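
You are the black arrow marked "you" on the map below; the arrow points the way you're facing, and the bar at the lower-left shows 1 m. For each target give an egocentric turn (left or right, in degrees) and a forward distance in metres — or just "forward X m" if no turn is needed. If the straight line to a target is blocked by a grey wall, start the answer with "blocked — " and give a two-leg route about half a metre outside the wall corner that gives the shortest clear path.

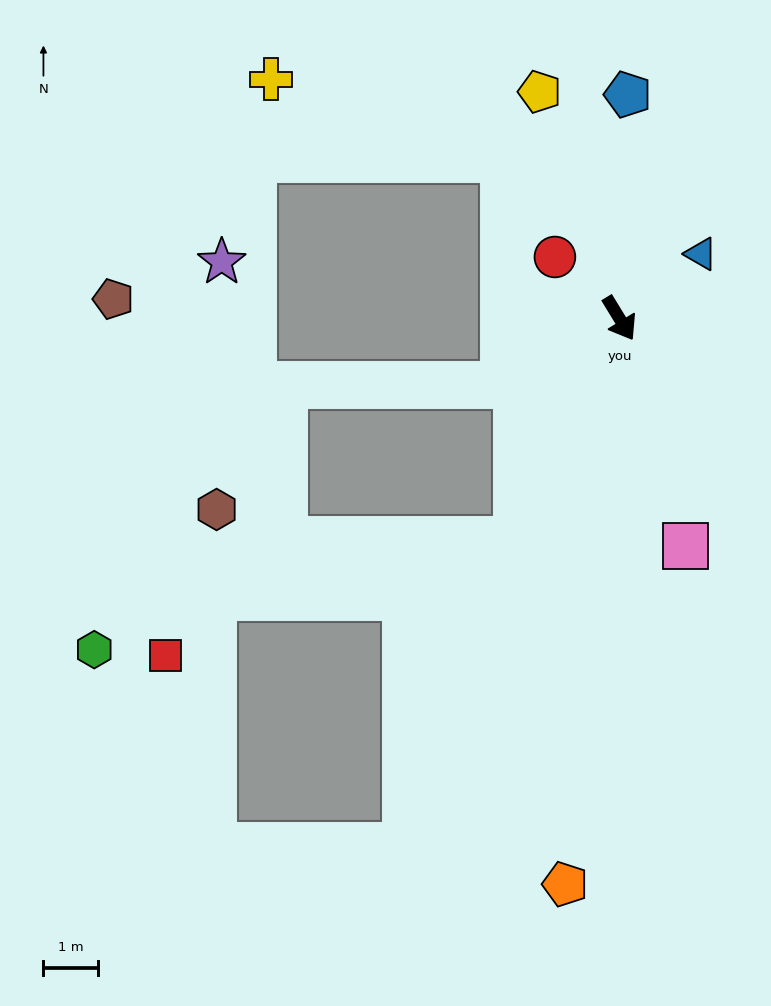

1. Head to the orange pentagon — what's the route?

turn right 37°, forward 10.4 m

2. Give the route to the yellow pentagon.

turn left 168°, forward 4.4 m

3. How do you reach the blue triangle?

turn left 97°, forward 1.9 m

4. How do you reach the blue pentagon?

turn left 146°, forward 4.1 m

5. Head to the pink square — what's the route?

turn right 15°, forward 4.3 m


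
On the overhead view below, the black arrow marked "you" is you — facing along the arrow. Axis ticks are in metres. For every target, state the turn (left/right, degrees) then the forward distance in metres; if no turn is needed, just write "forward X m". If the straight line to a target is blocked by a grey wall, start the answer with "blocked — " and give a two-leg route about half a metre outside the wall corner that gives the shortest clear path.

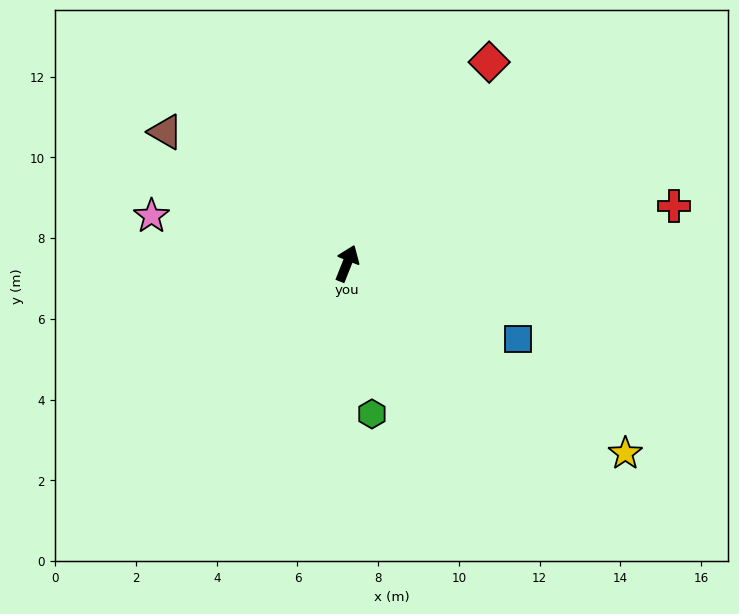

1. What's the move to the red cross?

turn right 58°, forward 8.2 m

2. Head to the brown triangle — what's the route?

turn left 76°, forward 5.6 m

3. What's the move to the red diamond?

turn right 14°, forward 6.1 m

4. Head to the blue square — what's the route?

turn right 92°, forward 4.6 m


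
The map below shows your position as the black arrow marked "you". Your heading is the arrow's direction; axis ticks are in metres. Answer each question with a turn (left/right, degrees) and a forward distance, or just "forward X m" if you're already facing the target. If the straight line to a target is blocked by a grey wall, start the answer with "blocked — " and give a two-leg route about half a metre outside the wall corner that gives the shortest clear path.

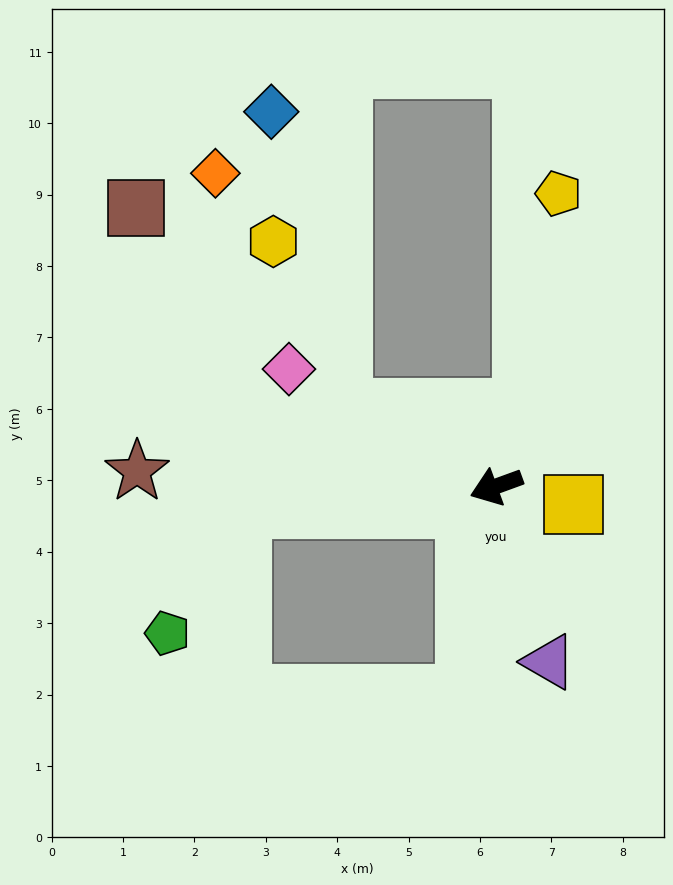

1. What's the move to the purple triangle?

turn left 87°, forward 2.6 m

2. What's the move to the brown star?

turn right 22°, forward 5.0 m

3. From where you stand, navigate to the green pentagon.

blocked — turn right 15°, forward 3.6 m, then turn left 55°, forward 2.0 m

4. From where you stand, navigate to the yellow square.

turn left 147°, forward 1.1 m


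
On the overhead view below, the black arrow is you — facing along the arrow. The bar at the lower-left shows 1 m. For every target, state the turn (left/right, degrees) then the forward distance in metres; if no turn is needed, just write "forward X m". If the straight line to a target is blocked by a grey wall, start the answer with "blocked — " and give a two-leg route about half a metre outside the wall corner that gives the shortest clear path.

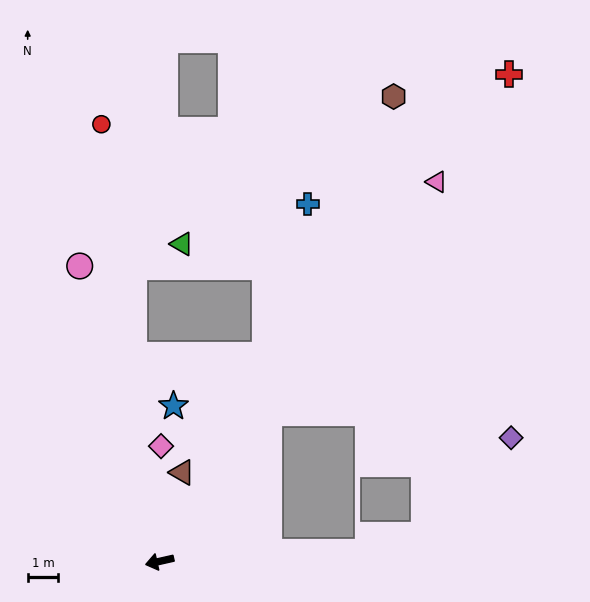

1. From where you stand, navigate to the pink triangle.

turn right 139°, forward 15.4 m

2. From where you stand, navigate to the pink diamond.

turn right 103°, forward 3.8 m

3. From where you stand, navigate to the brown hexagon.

turn right 129°, forward 17.1 m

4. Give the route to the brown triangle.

turn right 117°, forward 3.0 m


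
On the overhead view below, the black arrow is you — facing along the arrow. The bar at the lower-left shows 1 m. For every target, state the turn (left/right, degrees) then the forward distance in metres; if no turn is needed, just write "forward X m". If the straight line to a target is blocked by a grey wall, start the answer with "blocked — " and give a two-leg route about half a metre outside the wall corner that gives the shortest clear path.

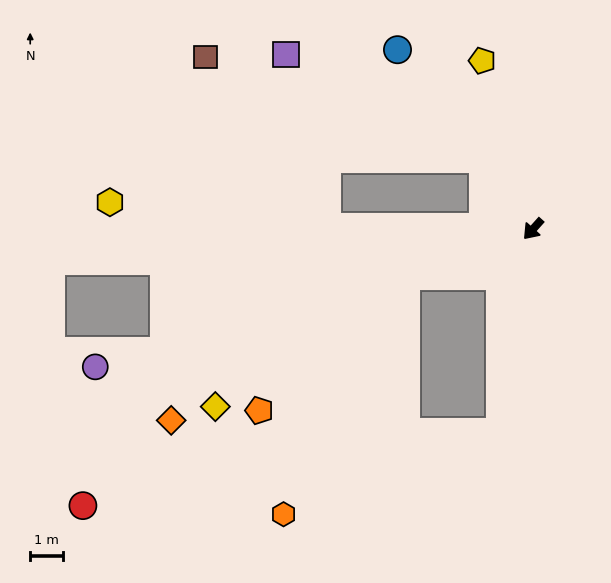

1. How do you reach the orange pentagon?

blocked — turn right 28°, forward 4.1 m, then turn left 23°, forward 6.0 m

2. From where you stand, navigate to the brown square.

blocked — turn right 103°, forward 2.6 m, then turn left 35°, forward 8.9 m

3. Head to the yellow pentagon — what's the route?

turn right 121°, forward 5.3 m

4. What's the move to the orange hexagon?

blocked — turn right 28°, forward 4.1 m, then turn left 43°, forward 8.1 m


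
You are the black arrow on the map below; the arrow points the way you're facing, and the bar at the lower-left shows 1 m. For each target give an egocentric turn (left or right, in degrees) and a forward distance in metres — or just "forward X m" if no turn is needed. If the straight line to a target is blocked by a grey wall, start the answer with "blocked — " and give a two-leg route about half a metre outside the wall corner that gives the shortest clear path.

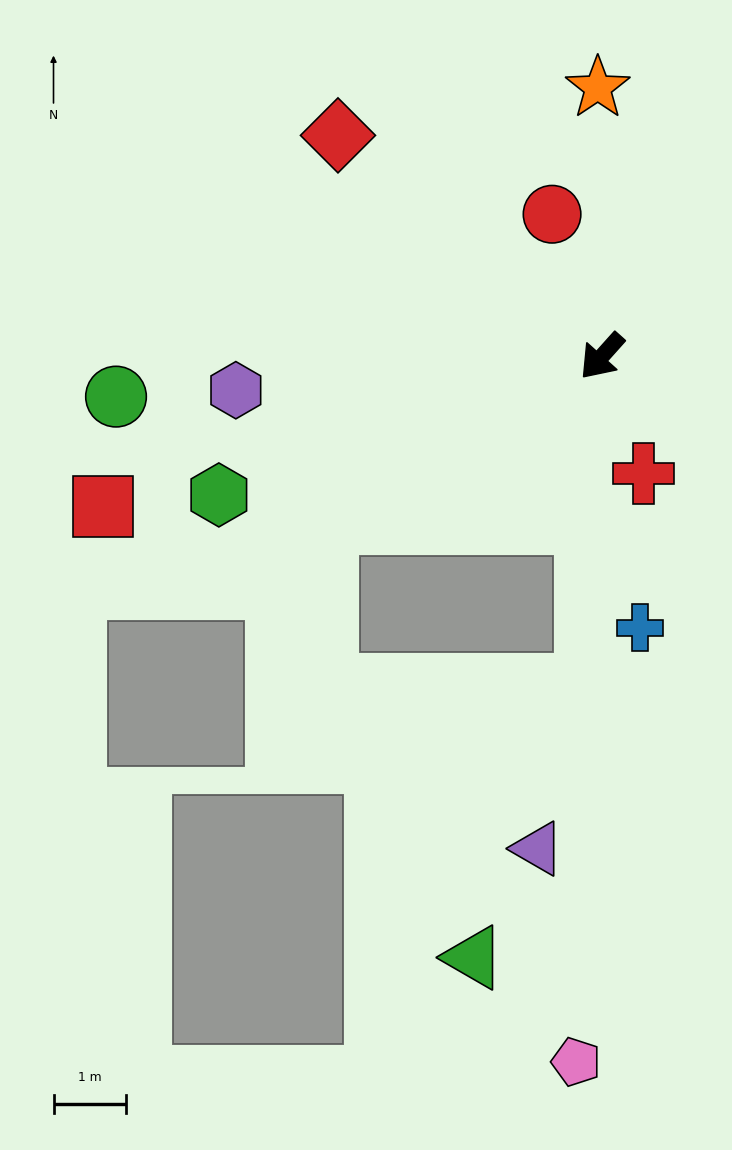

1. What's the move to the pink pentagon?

turn left 40°, forward 9.7 m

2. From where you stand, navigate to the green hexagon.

turn right 28°, forward 5.6 m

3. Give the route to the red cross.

turn left 61°, forward 1.7 m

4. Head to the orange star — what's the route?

turn right 137°, forward 3.7 m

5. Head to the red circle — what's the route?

turn right 119°, forward 2.1 m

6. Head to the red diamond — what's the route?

turn right 88°, forward 4.7 m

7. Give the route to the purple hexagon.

turn right 43°, forward 5.0 m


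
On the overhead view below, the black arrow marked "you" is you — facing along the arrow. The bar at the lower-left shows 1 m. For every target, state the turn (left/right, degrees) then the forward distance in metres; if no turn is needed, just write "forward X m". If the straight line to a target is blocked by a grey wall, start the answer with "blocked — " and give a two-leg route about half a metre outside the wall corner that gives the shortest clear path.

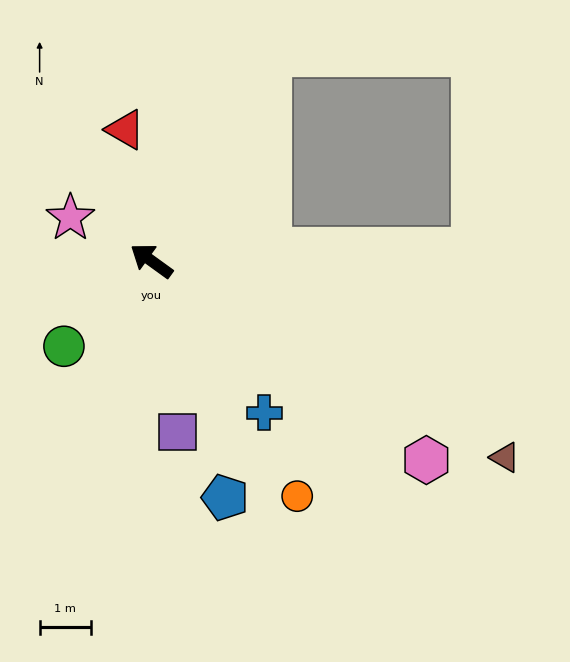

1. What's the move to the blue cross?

turn left 162°, forward 3.7 m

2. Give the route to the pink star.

turn left 8°, forward 1.8 m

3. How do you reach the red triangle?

turn right 43°, forward 2.6 m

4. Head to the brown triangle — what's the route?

turn right 173°, forward 7.9 m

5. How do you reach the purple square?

turn left 135°, forward 3.4 m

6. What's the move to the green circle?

turn left 80°, forward 2.4 m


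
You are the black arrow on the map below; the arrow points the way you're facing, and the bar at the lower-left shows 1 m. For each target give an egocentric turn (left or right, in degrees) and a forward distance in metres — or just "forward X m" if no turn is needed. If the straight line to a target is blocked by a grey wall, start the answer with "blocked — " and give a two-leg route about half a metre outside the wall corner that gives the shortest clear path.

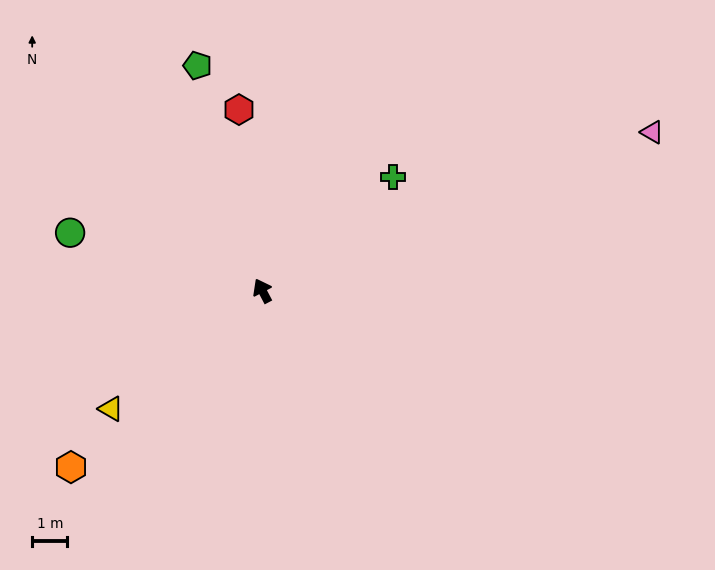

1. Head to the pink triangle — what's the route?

turn right 96°, forward 11.9 m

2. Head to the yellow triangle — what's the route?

turn left 100°, forward 5.4 m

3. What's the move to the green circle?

turn left 45°, forward 5.7 m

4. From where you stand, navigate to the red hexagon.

turn right 20°, forward 5.2 m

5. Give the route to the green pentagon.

turn right 12°, forward 6.6 m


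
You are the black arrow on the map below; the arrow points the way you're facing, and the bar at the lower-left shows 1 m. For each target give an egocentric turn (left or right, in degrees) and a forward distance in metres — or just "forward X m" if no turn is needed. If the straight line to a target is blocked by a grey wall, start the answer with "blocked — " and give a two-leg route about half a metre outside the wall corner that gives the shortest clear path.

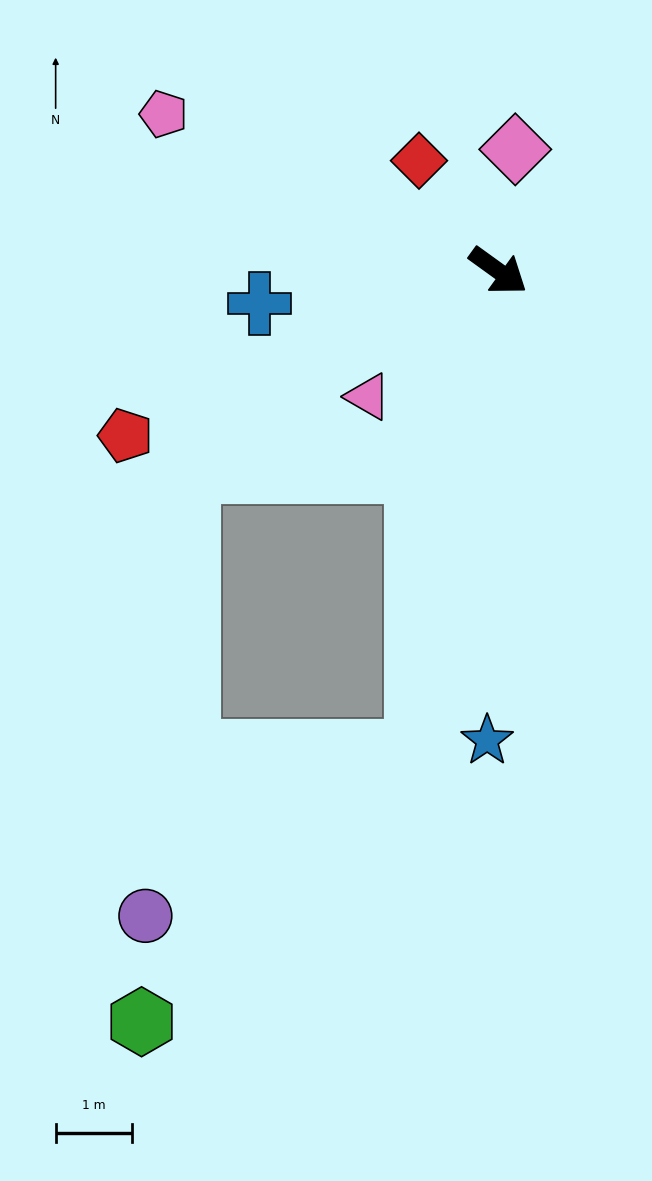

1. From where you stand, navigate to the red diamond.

turn left 162°, forward 1.8 m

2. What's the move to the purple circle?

blocked — turn right 64°, forward 6.4 m, then turn right 49°, forward 4.1 m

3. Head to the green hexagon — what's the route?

blocked — turn right 64°, forward 6.4 m, then turn right 36°, forward 5.0 m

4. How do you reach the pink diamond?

turn left 118°, forward 1.6 m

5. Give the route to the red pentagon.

turn right 120°, forward 5.3 m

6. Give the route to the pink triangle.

turn right 100°, forward 2.4 m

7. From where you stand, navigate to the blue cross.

turn right 136°, forward 3.1 m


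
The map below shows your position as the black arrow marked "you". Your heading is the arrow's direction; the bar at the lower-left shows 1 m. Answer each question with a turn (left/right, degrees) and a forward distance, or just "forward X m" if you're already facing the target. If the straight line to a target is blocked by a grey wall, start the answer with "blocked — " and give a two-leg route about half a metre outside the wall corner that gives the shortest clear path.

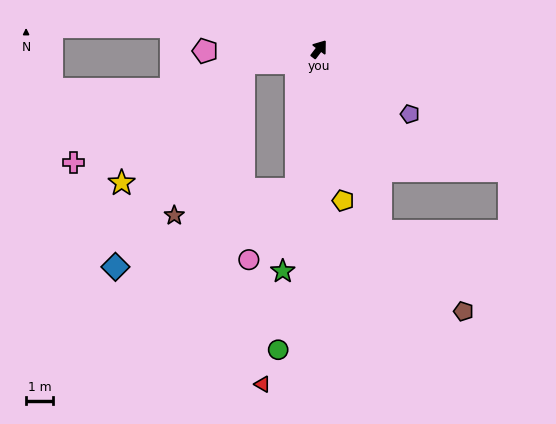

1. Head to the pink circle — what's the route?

blocked — turn right 152°, forward 5.2 m, then turn right 25°, forward 3.1 m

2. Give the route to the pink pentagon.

turn left 128°, forward 4.2 m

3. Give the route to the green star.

turn right 152°, forward 8.3 m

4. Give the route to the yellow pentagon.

turn right 134°, forward 5.6 m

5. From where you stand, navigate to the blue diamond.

blocked — turn left 138°, forward 2.8 m, then turn left 47°, forward 8.9 m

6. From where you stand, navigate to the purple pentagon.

turn right 88°, forward 4.1 m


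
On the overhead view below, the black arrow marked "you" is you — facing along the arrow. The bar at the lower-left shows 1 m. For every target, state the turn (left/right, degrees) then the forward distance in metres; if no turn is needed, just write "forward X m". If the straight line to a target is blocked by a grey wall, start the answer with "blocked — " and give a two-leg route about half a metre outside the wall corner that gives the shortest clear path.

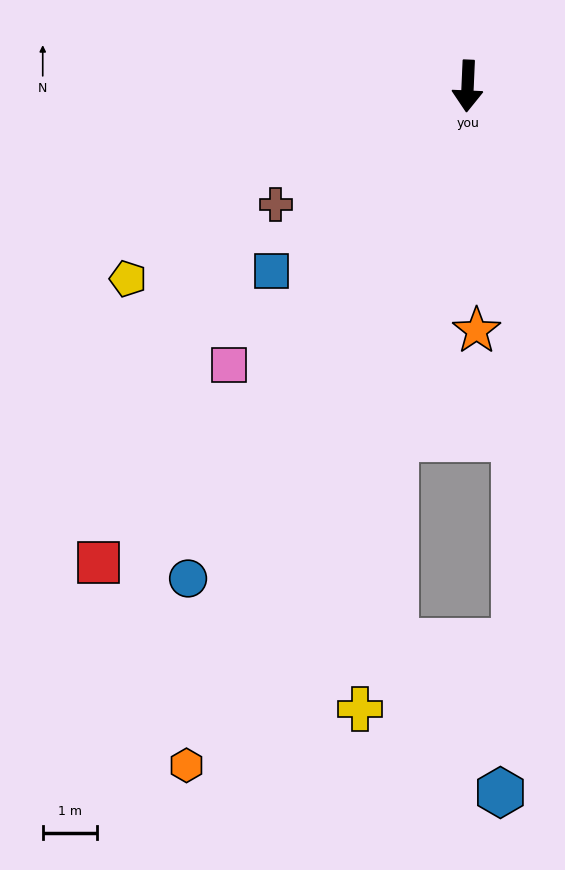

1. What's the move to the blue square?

turn right 44°, forward 4.9 m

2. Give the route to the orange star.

turn left 5°, forward 4.5 m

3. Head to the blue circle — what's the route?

turn right 27°, forward 10.4 m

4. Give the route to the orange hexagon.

turn right 20°, forward 13.5 m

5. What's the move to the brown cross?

turn right 56°, forward 4.1 m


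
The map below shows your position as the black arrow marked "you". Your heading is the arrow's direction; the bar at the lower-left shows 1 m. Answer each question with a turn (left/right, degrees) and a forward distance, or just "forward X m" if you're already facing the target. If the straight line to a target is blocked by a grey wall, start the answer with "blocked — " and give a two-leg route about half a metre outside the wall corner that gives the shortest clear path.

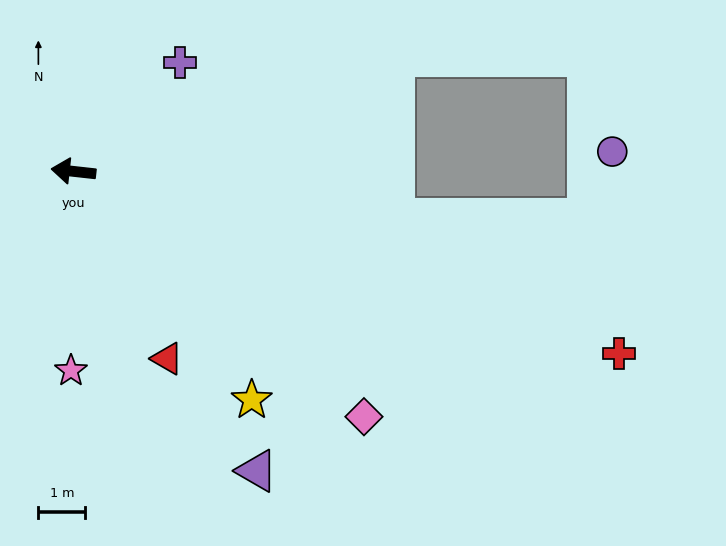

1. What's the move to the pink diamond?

turn left 146°, forward 8.1 m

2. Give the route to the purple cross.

turn right 128°, forward 3.2 m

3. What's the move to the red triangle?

turn left 123°, forward 4.5 m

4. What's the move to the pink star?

turn left 96°, forward 4.2 m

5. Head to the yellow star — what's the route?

turn left 134°, forward 6.2 m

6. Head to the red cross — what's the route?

turn left 168°, forward 12.2 m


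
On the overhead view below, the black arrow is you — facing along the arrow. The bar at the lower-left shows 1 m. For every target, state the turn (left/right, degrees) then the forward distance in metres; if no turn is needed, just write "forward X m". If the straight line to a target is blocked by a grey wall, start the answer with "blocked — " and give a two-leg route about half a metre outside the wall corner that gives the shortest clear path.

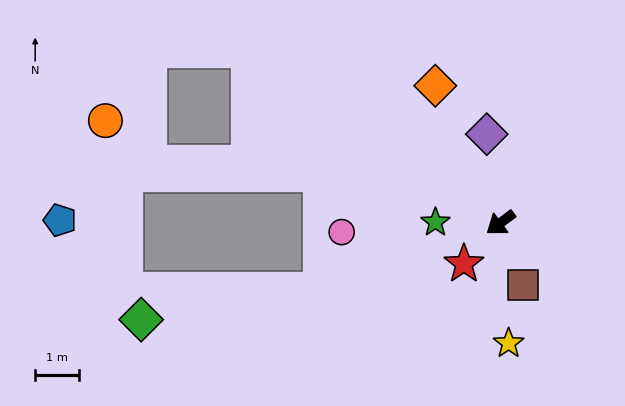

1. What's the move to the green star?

turn right 37°, forward 1.5 m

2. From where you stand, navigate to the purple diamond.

turn right 118°, forward 2.1 m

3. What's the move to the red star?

turn left 12°, forward 1.3 m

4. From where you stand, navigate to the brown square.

turn left 73°, forward 1.5 m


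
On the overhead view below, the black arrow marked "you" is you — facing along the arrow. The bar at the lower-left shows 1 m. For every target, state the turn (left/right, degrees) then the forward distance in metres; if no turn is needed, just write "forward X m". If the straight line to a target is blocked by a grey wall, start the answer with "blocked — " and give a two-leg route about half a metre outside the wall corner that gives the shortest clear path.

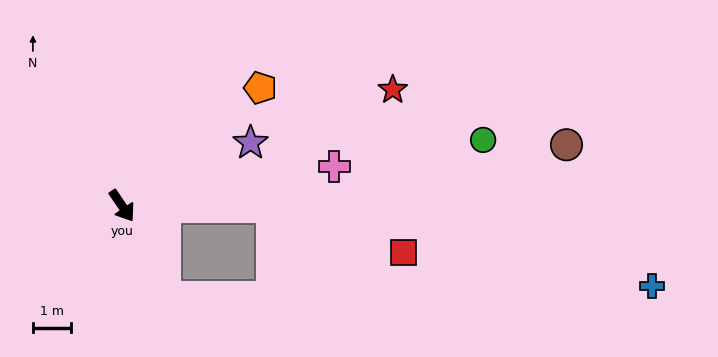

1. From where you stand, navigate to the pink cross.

turn left 66°, forward 5.7 m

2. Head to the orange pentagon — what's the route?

turn left 96°, forward 4.8 m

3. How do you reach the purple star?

turn left 82°, forward 3.8 m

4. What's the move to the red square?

blocked — turn left 55°, forward 3.9 m, then turn right 19°, forward 3.6 m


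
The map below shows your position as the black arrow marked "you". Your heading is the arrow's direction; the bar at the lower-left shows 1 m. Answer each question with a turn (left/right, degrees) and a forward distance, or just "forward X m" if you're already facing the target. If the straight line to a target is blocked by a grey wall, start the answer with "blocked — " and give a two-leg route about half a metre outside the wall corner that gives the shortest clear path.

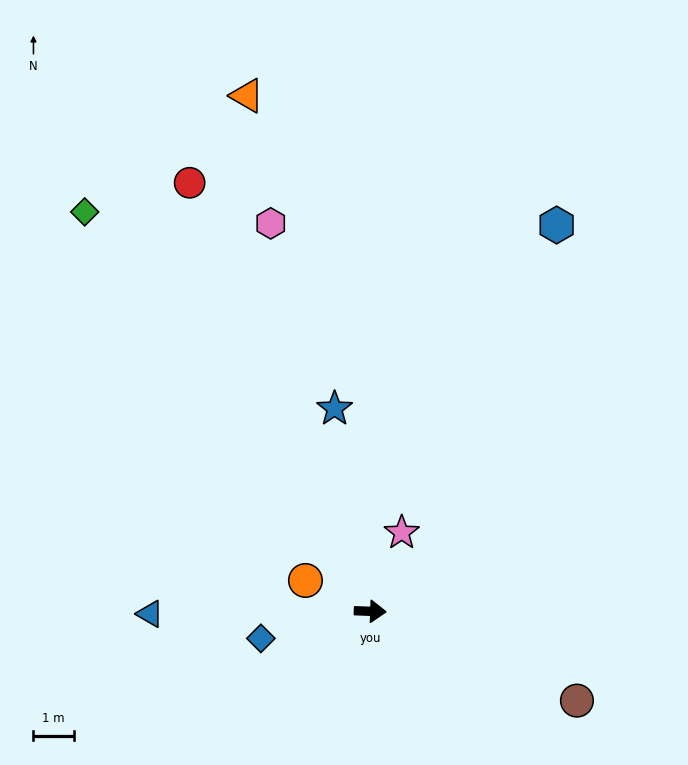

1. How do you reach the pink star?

turn left 70°, forward 2.1 m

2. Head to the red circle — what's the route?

turn left 115°, forward 11.6 m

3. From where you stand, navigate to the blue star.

turn left 102°, forward 5.1 m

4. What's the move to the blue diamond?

turn right 164°, forward 2.8 m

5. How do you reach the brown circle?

turn right 21°, forward 5.6 m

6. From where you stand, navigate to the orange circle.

turn left 157°, forward 1.8 m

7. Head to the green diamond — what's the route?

turn left 128°, forward 12.2 m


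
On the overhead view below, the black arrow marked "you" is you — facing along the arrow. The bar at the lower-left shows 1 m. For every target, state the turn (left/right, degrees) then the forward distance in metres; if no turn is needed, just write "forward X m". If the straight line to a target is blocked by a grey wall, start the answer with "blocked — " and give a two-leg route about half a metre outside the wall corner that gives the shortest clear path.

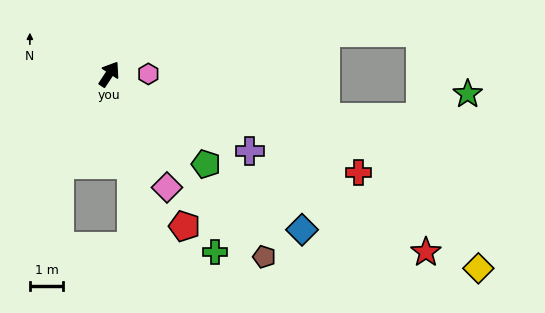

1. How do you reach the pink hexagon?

turn right 56°, forward 1.2 m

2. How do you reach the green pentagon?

turn right 100°, forward 4.0 m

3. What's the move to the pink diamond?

turn right 120°, forward 3.8 m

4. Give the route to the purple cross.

turn right 85°, forward 4.8 m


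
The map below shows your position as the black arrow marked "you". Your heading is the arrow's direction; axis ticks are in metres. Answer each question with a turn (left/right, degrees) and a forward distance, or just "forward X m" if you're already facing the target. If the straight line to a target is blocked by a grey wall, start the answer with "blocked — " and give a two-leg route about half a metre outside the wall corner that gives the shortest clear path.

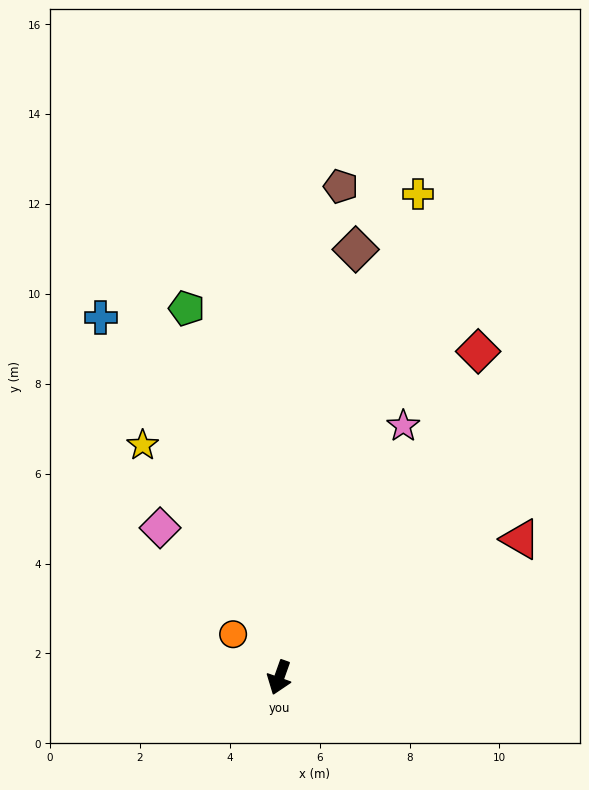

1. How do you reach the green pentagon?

turn right 146°, forward 8.5 m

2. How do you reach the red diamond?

turn left 168°, forward 8.5 m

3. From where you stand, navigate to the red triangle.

turn left 139°, forward 6.2 m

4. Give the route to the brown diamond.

turn right 171°, forward 9.7 m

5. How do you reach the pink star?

turn left 173°, forward 6.2 m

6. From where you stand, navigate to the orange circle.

turn right 114°, forward 1.4 m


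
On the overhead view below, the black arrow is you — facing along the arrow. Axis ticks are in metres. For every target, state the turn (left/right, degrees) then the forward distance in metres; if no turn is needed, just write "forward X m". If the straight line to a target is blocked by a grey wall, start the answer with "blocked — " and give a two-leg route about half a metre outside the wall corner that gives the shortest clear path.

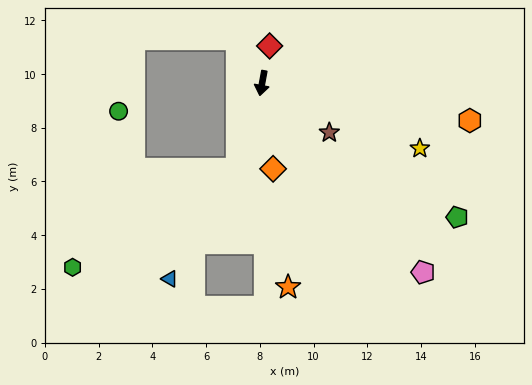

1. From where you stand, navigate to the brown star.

turn left 64°, forward 3.1 m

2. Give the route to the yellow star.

turn left 78°, forward 6.4 m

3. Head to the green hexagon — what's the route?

blocked — turn right 6°, forward 3.3 m, then turn right 43°, forward 7.1 m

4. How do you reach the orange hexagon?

turn left 90°, forward 7.9 m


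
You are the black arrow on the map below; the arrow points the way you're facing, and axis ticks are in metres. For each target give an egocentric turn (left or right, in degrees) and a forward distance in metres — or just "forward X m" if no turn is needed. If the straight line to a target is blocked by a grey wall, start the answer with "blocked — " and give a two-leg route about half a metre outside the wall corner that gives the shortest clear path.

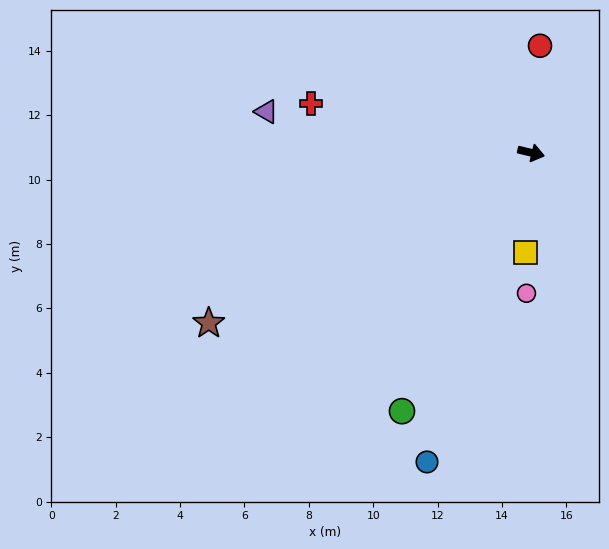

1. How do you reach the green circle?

turn right 103°, forward 9.0 m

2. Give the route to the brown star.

turn right 138°, forward 11.3 m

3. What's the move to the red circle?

turn left 99°, forward 3.3 m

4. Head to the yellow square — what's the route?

turn right 79°, forward 3.1 m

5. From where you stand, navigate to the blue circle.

turn right 95°, forward 10.1 m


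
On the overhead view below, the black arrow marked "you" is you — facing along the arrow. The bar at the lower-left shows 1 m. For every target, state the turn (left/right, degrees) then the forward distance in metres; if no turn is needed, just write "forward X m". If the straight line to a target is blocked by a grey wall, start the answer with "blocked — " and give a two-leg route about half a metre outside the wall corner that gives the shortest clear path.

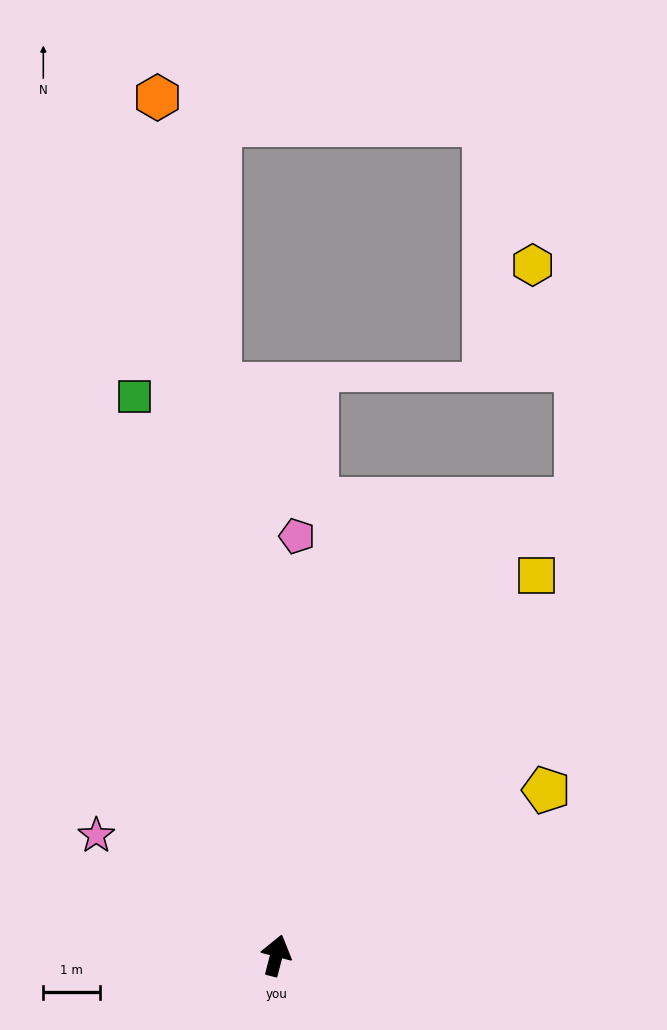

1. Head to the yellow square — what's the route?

turn right 20°, forward 8.2 m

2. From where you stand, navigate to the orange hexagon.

turn left 22°, forward 15.4 m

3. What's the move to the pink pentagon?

turn left 12°, forward 7.4 m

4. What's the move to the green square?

turn left 29°, forward 10.2 m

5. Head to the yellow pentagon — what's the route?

turn right 44°, forward 5.6 m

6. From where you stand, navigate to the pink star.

turn left 71°, forward 3.8 m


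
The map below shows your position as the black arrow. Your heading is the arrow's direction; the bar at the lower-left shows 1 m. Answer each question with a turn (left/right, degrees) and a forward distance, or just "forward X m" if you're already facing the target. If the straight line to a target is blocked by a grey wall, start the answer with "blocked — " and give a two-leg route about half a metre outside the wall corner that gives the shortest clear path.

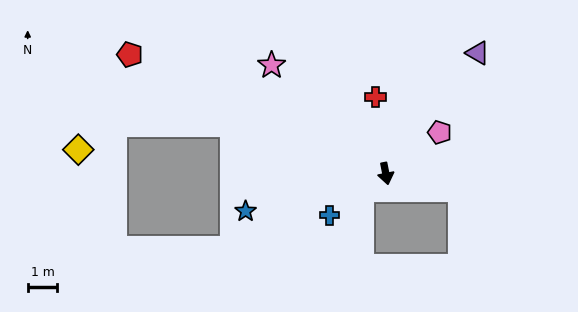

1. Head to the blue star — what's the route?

turn right 86°, forward 4.9 m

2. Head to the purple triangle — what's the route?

turn left 132°, forward 5.1 m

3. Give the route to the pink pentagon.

turn left 116°, forward 2.3 m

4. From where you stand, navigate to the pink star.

turn right 145°, forward 5.3 m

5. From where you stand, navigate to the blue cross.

turn right 65°, forward 2.4 m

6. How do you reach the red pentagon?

turn right 126°, forward 9.6 m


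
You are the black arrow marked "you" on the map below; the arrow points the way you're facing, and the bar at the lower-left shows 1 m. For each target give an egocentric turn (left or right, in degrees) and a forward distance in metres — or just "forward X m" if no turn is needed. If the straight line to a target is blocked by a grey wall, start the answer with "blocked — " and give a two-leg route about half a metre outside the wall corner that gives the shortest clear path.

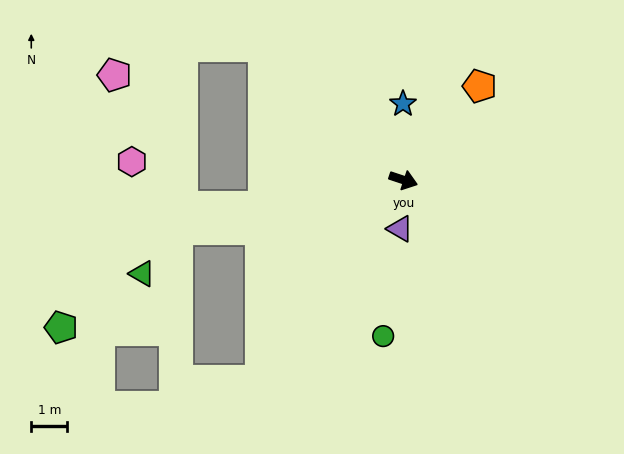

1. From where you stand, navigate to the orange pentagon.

turn left 69°, forward 3.4 m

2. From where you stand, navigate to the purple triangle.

turn right 76°, forward 1.4 m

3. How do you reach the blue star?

turn left 109°, forward 2.1 m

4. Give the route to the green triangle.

blocked — turn right 149°, forward 6.4 m, then turn left 38°, forward 1.6 m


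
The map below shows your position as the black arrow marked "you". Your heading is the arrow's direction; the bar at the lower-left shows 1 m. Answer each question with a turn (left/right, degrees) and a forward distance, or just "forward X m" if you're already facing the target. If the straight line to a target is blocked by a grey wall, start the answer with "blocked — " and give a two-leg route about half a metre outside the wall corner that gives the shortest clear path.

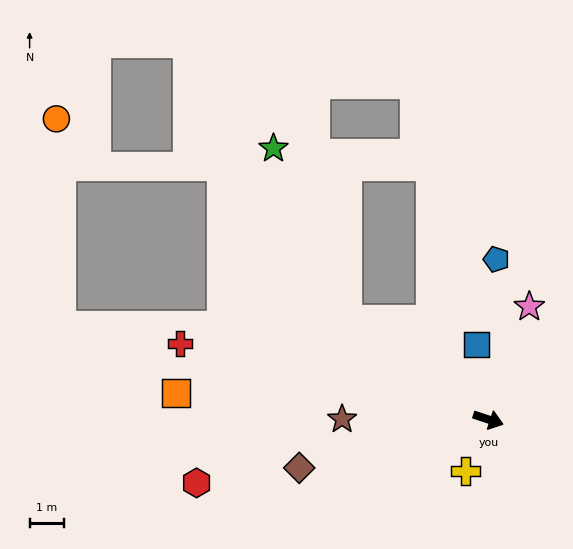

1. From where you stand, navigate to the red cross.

turn right 176°, forward 9.2 m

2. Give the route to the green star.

blocked — turn left 163°, forward 5.0 m, then turn right 32°, forward 5.4 m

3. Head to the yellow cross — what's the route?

turn right 95°, forward 1.6 m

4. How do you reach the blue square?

turn left 117°, forward 2.2 m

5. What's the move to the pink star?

turn left 88°, forward 3.5 m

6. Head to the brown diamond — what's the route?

turn right 147°, forward 5.6 m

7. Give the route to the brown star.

turn right 162°, forward 4.2 m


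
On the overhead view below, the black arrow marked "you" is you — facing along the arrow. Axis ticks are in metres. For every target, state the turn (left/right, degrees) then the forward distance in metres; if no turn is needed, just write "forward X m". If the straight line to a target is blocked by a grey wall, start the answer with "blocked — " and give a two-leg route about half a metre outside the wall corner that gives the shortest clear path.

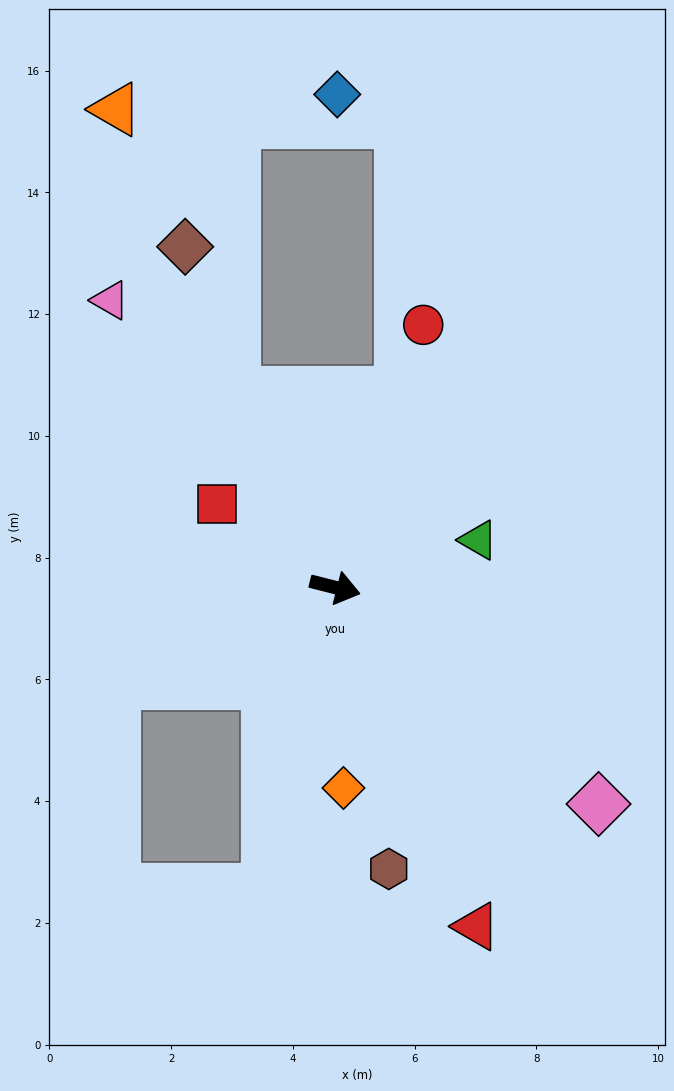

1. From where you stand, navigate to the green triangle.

turn left 33°, forward 2.5 m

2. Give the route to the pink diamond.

turn right 25°, forward 5.6 m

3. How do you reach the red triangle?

turn right 53°, forward 6.0 m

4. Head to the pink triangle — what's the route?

turn left 142°, forward 6.0 m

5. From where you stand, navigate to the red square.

turn left 159°, forward 2.4 m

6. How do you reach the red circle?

turn left 86°, forward 4.5 m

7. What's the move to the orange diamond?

turn right 73°, forward 3.3 m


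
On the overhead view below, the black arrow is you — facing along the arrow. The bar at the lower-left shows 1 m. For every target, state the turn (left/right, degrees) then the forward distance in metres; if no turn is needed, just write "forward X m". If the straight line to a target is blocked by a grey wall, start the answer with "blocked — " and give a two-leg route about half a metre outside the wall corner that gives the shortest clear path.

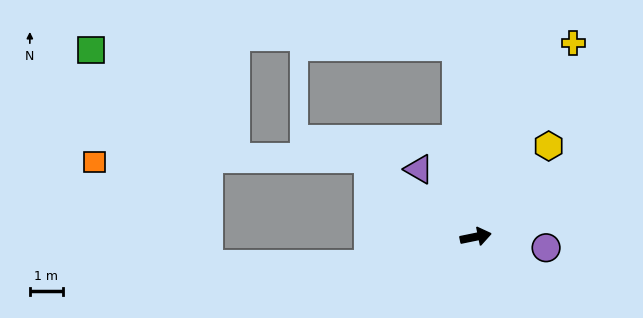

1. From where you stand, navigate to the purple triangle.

turn left 119°, forward 2.7 m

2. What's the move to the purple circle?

turn right 20°, forward 2.2 m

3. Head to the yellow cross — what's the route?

turn left 52°, forward 6.6 m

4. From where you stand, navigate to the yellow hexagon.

turn left 40°, forward 3.5 m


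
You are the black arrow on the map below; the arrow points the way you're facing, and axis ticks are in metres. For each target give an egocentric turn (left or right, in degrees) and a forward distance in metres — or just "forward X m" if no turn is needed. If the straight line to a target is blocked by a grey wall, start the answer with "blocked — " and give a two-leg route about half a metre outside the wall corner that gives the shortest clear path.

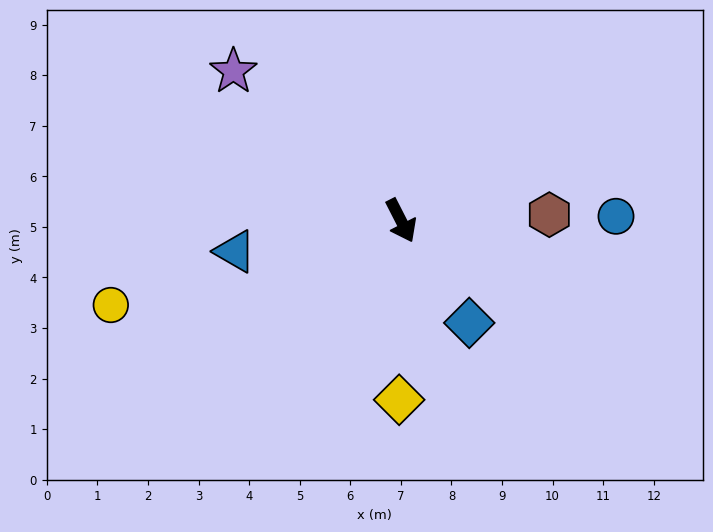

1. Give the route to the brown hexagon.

turn left 65°, forward 2.9 m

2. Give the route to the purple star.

turn right 159°, forward 4.4 m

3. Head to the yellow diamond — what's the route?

turn right 28°, forward 3.5 m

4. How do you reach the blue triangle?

turn right 107°, forward 3.3 m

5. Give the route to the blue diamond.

turn left 7°, forward 2.4 m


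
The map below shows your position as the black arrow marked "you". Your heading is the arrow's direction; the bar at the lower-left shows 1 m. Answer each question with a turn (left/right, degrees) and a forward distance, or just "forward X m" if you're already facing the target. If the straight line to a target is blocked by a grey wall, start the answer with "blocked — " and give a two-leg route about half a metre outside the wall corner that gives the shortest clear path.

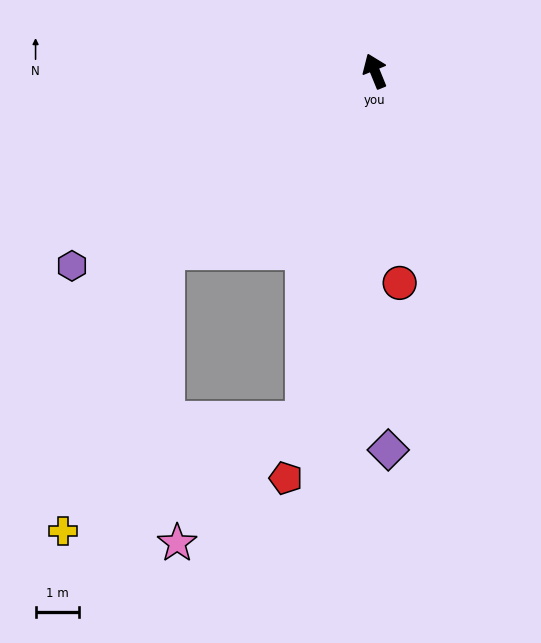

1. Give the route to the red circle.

turn left 165°, forward 4.9 m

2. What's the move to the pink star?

blocked — turn left 146°, forward 8.2 m, then turn right 34°, forward 4.1 m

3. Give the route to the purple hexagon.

turn left 101°, forward 8.3 m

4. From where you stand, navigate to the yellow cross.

blocked — turn left 109°, forward 6.3 m, then turn left 29°, forward 6.9 m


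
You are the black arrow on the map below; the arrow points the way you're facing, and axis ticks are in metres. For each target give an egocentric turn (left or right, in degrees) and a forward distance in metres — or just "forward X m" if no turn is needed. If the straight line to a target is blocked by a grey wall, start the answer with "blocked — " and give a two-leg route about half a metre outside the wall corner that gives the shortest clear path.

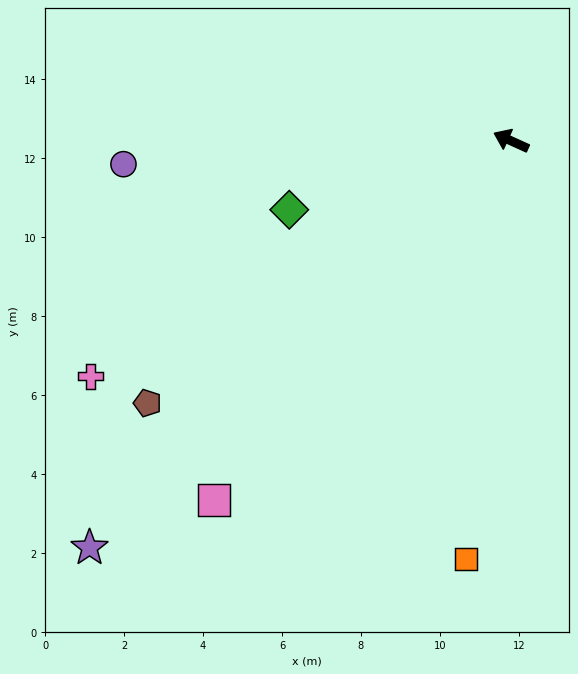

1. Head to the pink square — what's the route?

turn left 75°, forward 11.8 m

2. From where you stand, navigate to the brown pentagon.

turn left 60°, forward 11.4 m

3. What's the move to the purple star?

turn left 68°, forward 14.8 m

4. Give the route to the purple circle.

turn left 28°, forward 9.8 m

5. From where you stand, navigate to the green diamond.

turn left 42°, forward 5.9 m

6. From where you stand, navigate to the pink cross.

turn left 54°, forward 12.2 m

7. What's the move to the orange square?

turn left 108°, forward 10.7 m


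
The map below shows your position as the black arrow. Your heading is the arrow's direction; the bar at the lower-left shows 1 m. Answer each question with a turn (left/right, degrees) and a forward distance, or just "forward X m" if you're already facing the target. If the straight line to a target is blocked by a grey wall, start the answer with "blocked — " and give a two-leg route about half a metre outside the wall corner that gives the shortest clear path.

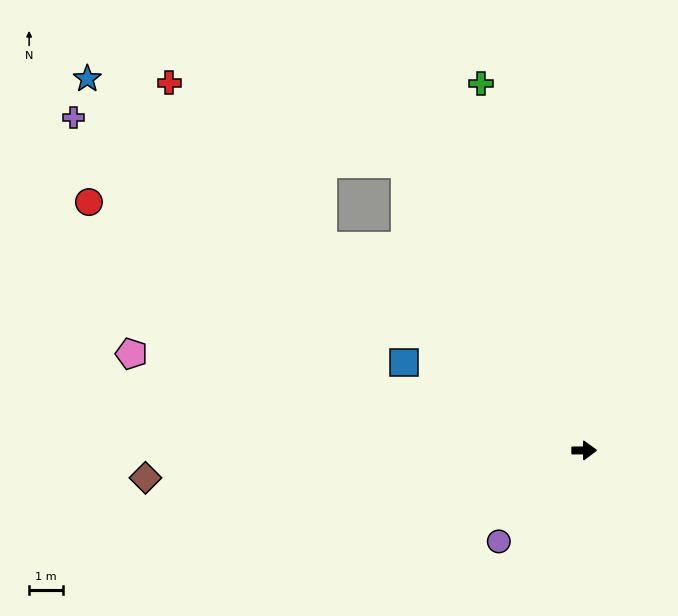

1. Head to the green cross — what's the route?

turn left 105°, forward 11.4 m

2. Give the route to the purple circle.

turn right 134°, forward 3.7 m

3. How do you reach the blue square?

turn left 154°, forward 6.0 m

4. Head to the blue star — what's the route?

turn left 143°, forward 18.5 m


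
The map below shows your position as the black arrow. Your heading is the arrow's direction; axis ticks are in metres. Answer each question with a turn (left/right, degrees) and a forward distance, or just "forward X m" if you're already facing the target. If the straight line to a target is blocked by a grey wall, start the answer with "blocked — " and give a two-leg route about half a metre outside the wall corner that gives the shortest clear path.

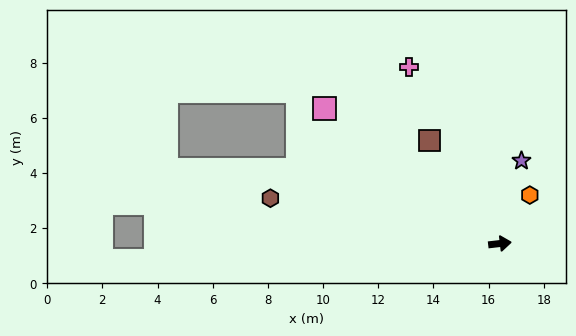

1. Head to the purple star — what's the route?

turn left 69°, forward 3.1 m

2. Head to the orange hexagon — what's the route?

turn left 52°, forward 2.1 m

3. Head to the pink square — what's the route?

turn left 136°, forward 8.0 m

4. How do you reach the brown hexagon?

turn left 162°, forward 8.5 m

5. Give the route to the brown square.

turn left 118°, forward 4.5 m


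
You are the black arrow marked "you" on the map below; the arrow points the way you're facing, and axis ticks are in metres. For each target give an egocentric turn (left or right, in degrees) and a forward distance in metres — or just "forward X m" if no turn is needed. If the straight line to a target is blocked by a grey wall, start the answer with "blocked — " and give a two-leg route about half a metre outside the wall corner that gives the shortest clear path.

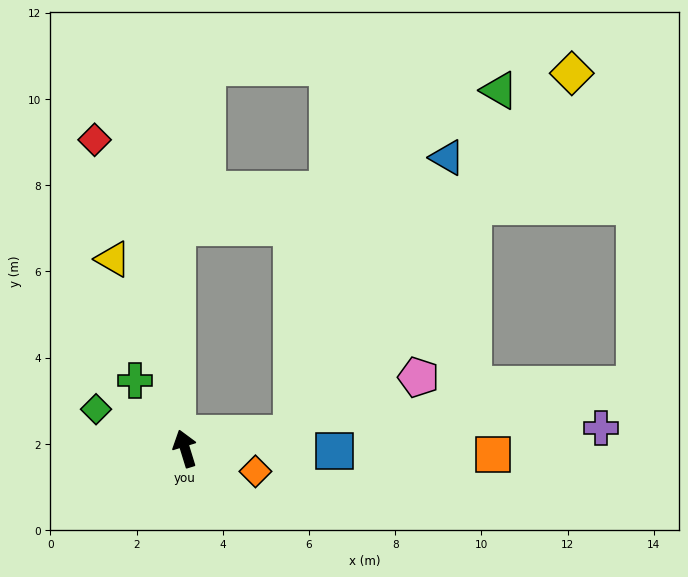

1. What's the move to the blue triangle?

blocked — turn right 99°, forward 2.5 m, then turn left 52°, forward 7.3 m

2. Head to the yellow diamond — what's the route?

blocked — turn right 99°, forward 2.5 m, then turn left 44°, forward 10.6 m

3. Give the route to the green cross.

turn left 19°, forward 2.0 m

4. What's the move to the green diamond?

turn left 49°, forward 2.3 m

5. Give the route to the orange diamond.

turn right 125°, forward 1.7 m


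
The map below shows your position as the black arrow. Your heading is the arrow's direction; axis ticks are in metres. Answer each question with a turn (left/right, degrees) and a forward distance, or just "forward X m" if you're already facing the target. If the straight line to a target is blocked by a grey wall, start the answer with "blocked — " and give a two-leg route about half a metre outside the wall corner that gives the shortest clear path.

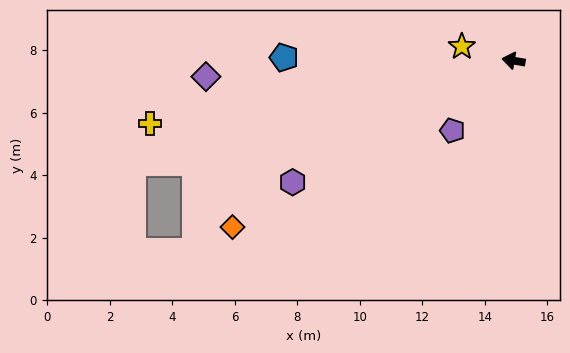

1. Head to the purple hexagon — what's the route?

turn left 38°, forward 8.1 m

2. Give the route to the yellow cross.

turn left 19°, forward 11.8 m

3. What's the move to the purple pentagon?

turn left 58°, forward 3.0 m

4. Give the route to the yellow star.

turn right 6°, forward 1.7 m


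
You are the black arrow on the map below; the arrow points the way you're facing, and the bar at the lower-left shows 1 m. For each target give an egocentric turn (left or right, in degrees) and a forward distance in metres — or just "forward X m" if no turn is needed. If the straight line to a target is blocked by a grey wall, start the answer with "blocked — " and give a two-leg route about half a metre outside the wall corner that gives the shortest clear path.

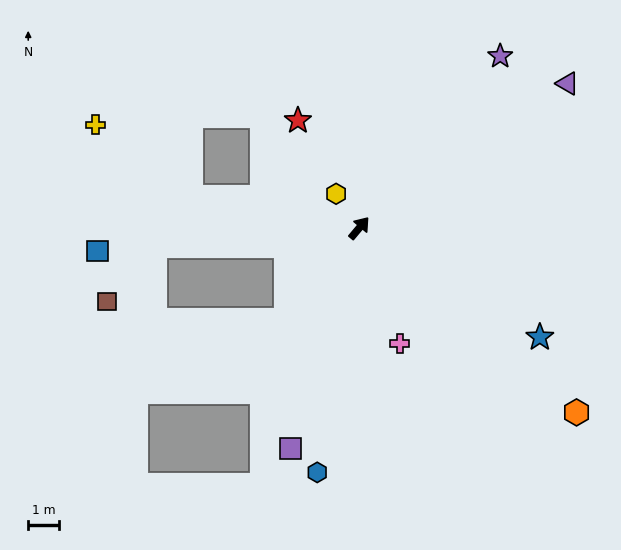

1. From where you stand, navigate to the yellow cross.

blocked — turn left 120°, forward 5.6 m, then turn right 28°, forward 3.9 m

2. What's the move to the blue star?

turn right 81°, forward 6.9 m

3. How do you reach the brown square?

blocked — turn left 135°, forward 6.7 m, then turn left 45°, forward 2.4 m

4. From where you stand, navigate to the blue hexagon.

turn right 150°, forward 8.1 m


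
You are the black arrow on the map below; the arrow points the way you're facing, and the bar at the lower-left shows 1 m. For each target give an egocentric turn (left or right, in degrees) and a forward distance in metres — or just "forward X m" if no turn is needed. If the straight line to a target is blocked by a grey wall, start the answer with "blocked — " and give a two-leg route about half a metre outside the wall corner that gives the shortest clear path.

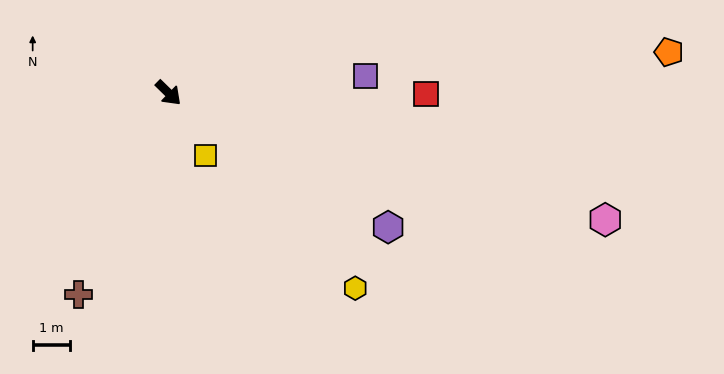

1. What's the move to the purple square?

turn left 49°, forward 5.3 m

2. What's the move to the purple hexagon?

turn left 13°, forward 6.9 m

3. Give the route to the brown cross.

turn right 70°, forward 5.9 m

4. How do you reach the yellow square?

turn right 15°, forward 1.9 m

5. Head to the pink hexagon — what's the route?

turn left 28°, forward 12.2 m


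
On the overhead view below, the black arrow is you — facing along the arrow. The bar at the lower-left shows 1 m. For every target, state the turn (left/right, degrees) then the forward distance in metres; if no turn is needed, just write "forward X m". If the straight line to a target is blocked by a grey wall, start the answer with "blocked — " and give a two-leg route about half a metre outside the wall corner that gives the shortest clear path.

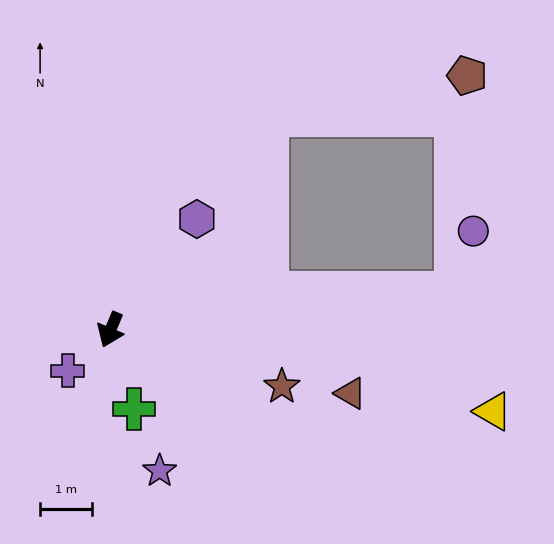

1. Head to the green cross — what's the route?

turn left 39°, forward 1.6 m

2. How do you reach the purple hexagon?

turn left 165°, forward 2.7 m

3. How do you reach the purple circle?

blocked — turn left 119°, forward 6.7 m, then turn left 68°, forward 1.3 m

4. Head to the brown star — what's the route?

turn left 94°, forward 3.5 m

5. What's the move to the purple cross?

turn right 23°, forward 1.1 m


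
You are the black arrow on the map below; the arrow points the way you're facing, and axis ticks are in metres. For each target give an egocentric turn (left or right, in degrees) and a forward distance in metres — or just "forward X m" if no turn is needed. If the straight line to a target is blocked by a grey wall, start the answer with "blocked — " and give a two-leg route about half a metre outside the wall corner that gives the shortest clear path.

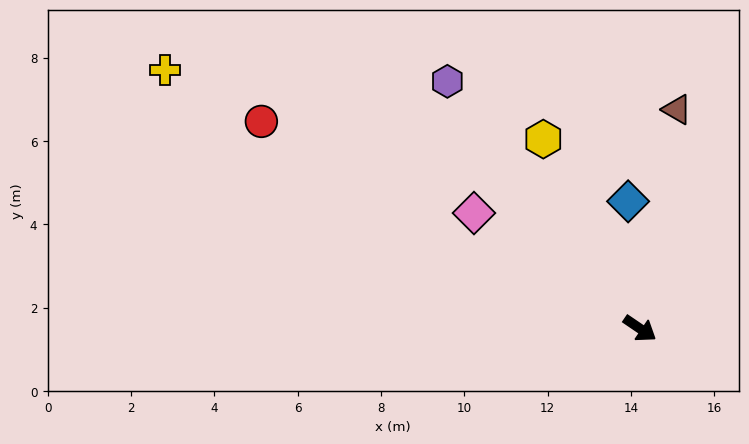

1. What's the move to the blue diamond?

turn left 129°, forward 3.1 m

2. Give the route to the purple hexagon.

turn left 162°, forward 7.5 m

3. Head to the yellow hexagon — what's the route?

turn left 151°, forward 5.1 m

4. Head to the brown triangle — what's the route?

turn left 115°, forward 5.3 m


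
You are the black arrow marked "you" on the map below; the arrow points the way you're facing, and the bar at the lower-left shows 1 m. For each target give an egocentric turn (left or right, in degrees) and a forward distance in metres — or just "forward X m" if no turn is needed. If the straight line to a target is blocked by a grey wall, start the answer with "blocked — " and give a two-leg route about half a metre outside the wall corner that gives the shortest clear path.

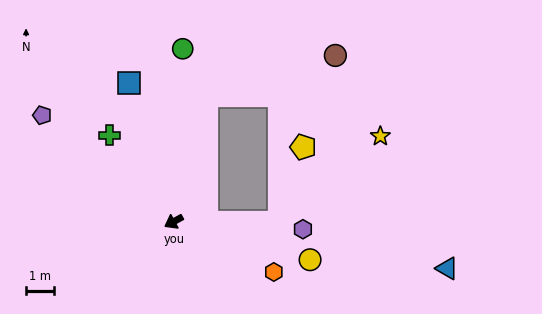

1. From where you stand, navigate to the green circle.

turn right 122°, forward 6.2 m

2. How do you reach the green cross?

turn right 82°, forward 3.8 m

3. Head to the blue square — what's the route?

turn right 101°, forward 5.2 m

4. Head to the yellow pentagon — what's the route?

blocked — turn left 151°, forward 3.8 m, then turn left 73°, forward 2.8 m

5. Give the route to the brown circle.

blocked — turn right 133°, forward 4.6 m, then turn right 58°, forward 4.8 m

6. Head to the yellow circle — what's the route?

turn left 136°, forward 5.0 m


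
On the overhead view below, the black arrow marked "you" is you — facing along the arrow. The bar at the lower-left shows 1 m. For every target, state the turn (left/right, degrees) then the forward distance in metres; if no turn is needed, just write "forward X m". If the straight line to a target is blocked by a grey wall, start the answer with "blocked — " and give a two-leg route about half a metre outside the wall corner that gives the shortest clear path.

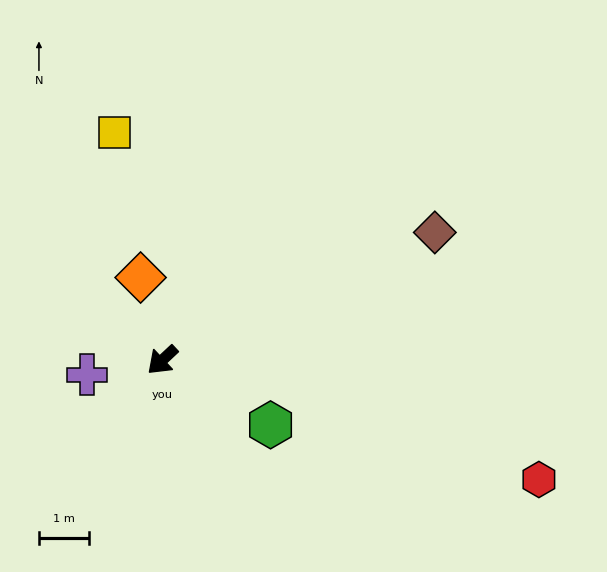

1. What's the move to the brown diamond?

turn left 162°, forward 6.1 m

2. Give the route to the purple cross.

turn right 32°, forward 1.5 m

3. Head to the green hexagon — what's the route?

turn left 106°, forward 2.5 m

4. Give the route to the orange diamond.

turn right 118°, forward 1.7 m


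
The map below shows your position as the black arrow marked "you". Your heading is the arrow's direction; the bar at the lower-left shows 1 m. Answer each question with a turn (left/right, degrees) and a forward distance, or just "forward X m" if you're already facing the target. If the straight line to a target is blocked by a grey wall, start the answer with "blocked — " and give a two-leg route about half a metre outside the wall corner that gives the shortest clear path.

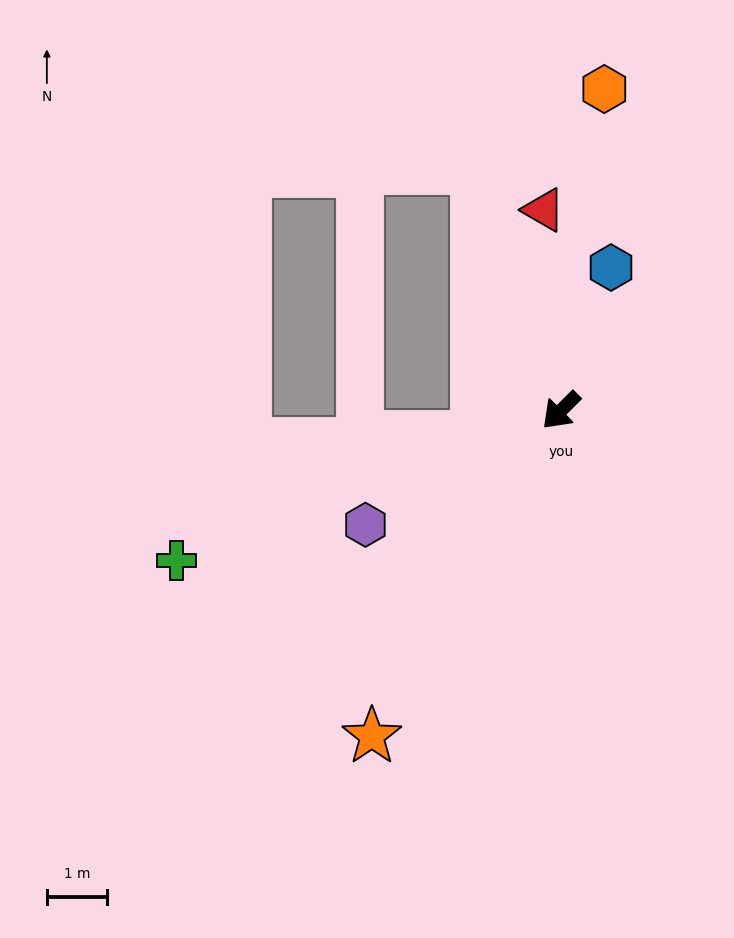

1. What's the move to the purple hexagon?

turn right 15°, forward 3.8 m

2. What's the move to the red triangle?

turn right 130°, forward 3.4 m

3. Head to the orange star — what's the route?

turn left 15°, forward 6.3 m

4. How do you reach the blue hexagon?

turn right 154°, forward 2.5 m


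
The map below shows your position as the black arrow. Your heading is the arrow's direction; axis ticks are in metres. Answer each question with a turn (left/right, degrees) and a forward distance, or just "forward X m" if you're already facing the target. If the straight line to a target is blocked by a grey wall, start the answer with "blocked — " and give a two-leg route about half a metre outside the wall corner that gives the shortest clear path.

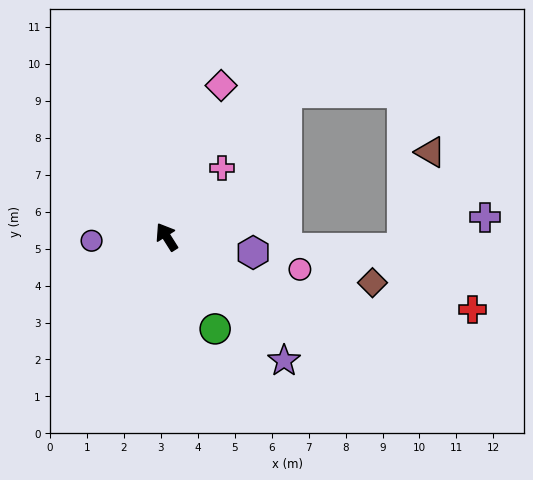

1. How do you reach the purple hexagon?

turn right 133°, forward 2.4 m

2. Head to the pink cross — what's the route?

turn right 71°, forward 2.4 m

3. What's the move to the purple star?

turn right 169°, forward 4.6 m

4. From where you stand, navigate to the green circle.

turn left 175°, forward 2.8 m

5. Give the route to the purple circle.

turn left 61°, forward 2.0 m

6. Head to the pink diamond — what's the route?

turn right 52°, forward 4.4 m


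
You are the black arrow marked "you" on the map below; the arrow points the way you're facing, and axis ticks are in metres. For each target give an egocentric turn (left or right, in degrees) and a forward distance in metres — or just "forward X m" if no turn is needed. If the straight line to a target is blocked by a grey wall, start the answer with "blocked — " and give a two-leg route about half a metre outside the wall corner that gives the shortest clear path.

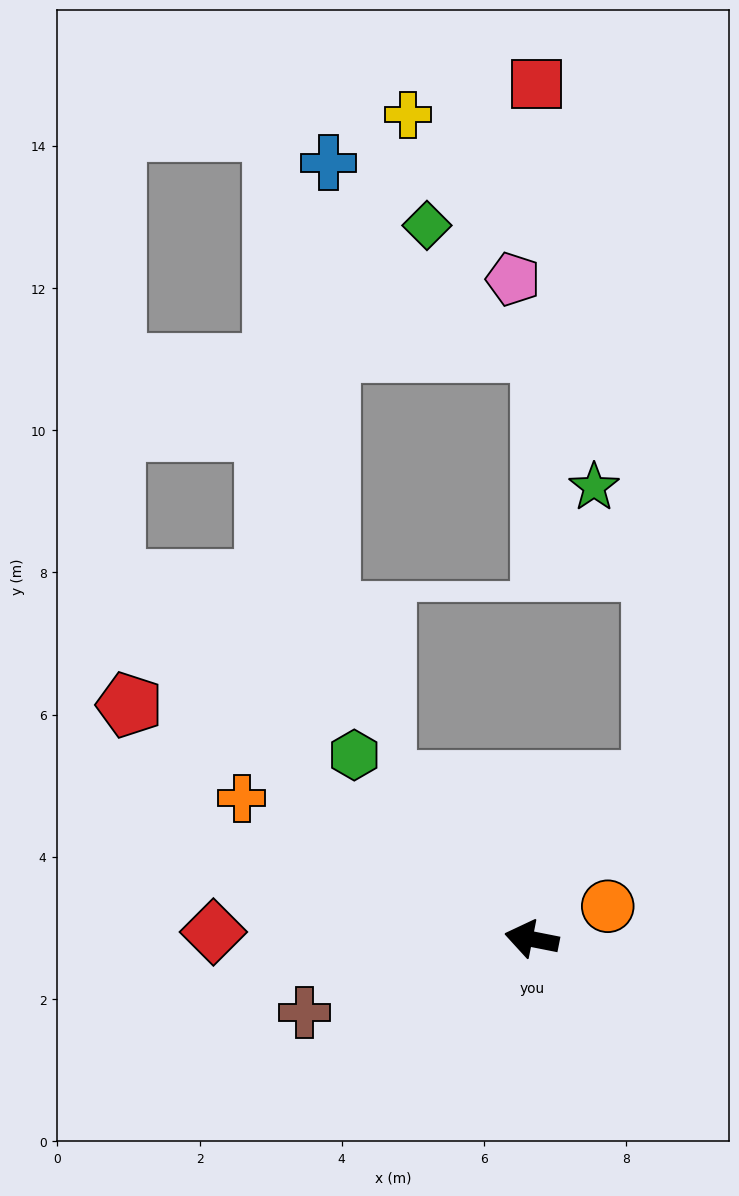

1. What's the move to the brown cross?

turn left 29°, forward 3.4 m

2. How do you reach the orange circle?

turn right 145°, forward 1.2 m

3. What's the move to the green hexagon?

turn right 35°, forward 3.6 m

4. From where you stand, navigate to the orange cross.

turn right 15°, forward 4.5 m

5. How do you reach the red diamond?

turn left 10°, forward 4.5 m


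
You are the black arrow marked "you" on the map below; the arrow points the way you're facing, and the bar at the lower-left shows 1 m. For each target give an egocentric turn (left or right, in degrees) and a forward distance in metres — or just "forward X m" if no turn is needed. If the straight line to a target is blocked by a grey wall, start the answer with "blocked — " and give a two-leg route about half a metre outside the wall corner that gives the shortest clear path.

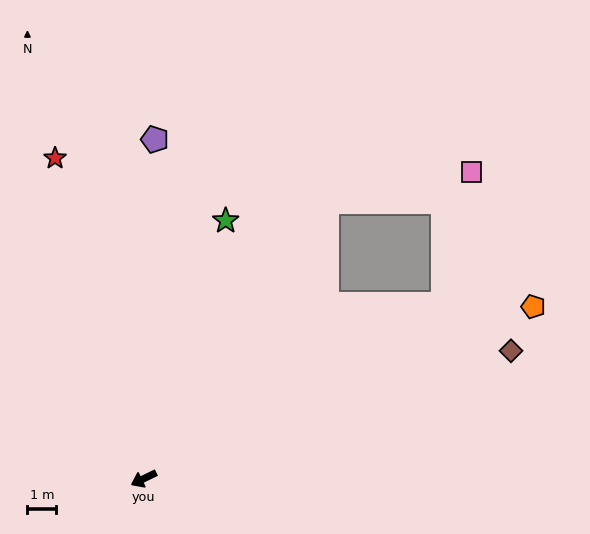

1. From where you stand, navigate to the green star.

turn right 134°, forward 9.4 m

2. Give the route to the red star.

turn right 100°, forward 11.6 m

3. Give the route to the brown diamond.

turn left 173°, forward 13.6 m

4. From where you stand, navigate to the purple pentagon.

turn right 118°, forward 11.8 m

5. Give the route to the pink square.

blocked — turn right 150°, forward 11.6 m, then turn right 44°, forward 5.1 m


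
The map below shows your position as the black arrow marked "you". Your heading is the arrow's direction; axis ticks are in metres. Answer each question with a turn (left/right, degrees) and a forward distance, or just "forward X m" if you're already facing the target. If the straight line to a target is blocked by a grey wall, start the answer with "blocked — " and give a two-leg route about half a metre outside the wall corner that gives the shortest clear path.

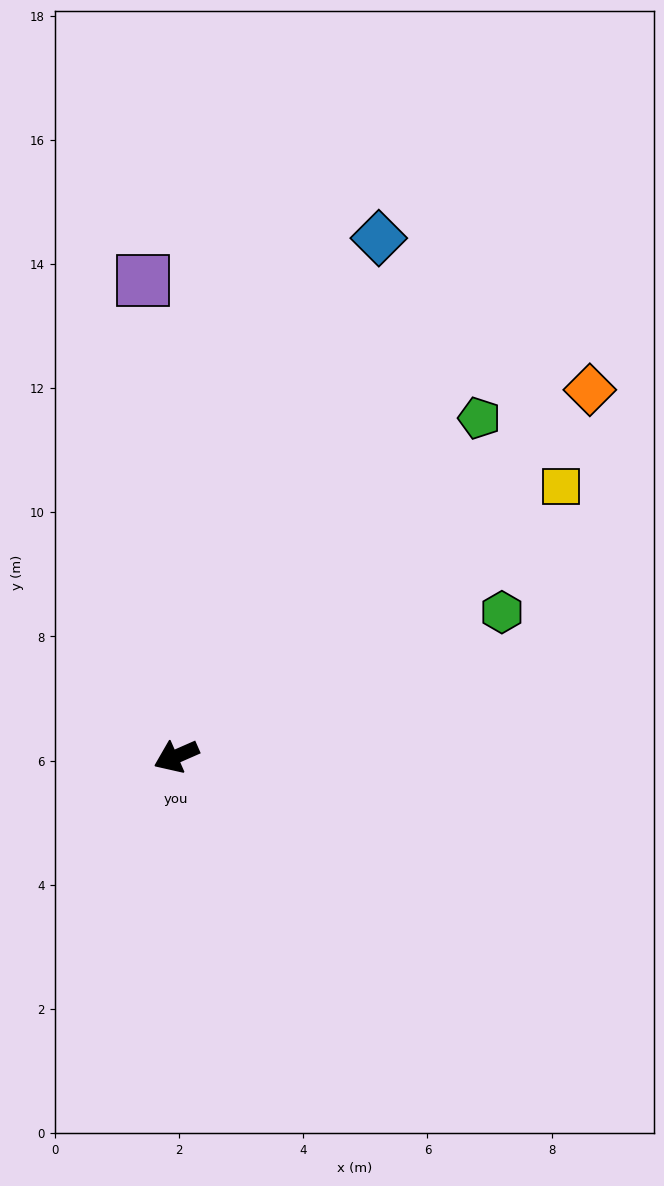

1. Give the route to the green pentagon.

turn right 156°, forward 7.3 m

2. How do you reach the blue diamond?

turn right 135°, forward 9.0 m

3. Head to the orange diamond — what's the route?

turn right 162°, forward 8.9 m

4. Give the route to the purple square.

turn right 110°, forward 7.7 m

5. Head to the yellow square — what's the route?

turn right 169°, forward 7.6 m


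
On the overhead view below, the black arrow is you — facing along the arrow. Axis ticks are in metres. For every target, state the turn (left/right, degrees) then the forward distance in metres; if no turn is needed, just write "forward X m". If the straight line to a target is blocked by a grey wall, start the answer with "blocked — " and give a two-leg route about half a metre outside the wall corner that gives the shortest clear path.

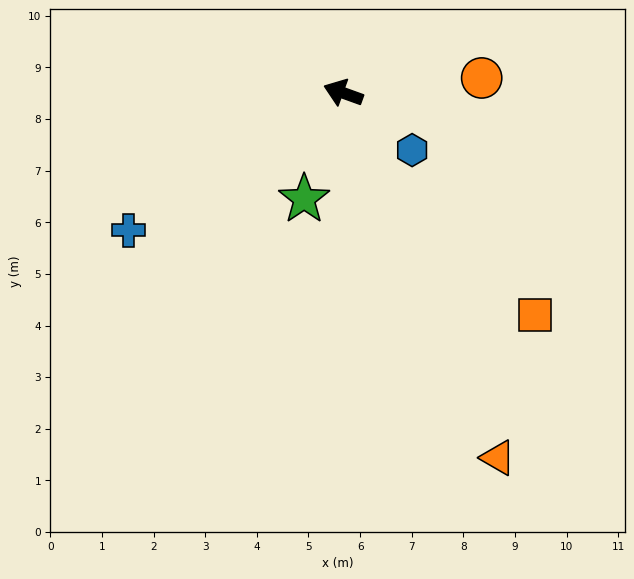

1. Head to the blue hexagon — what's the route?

turn left 160°, forward 1.7 m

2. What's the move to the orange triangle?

turn left 133°, forward 7.7 m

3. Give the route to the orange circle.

turn right 154°, forward 2.7 m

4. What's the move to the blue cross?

turn left 52°, forward 4.9 m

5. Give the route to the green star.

turn left 90°, forward 2.2 m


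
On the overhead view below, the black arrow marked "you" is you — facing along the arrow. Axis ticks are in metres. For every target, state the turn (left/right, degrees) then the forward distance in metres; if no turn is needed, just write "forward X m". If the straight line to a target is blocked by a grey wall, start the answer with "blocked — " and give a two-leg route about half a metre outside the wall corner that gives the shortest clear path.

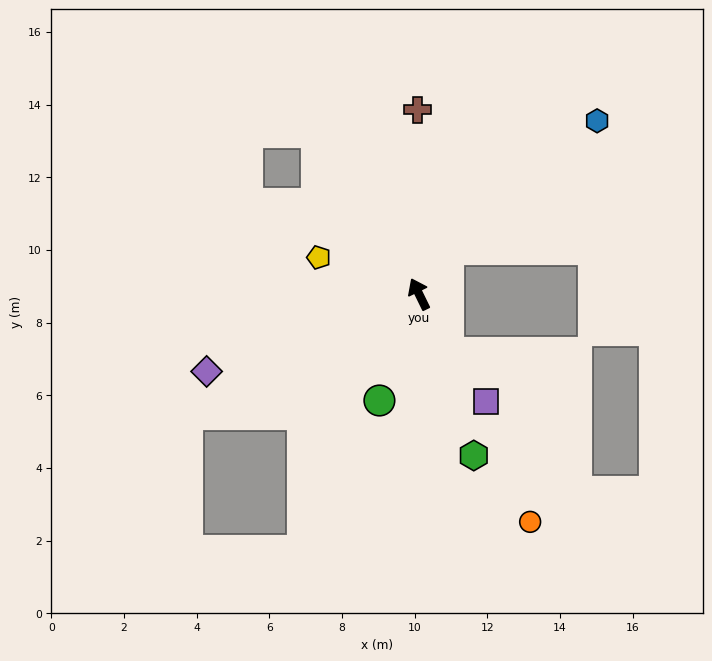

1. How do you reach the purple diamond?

turn left 84°, forward 6.2 m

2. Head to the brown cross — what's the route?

turn right 26°, forward 5.1 m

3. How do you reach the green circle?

turn left 134°, forward 3.1 m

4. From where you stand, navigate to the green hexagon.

turn left 173°, forward 4.7 m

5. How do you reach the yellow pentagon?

turn left 44°, forward 2.9 m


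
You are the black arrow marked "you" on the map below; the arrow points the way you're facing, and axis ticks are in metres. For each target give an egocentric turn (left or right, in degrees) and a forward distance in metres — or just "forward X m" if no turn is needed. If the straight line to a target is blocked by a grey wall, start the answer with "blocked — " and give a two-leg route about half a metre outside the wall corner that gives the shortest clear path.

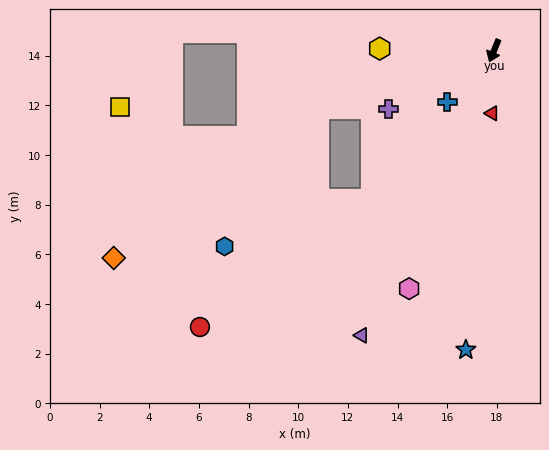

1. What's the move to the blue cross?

turn right 20°, forward 2.8 m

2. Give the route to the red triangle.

turn left 20°, forward 2.5 m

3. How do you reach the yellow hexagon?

turn right 69°, forward 4.6 m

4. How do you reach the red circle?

blocked — turn right 49°, forward 7.4 m, then turn left 43°, forward 10.0 m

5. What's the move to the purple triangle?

turn right 3°, forward 12.6 m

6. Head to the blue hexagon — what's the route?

blocked — turn right 49°, forward 7.4 m, then turn left 37°, forward 6.7 m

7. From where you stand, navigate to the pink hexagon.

turn left 3°, forward 10.2 m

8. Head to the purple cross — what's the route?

turn right 39°, forward 4.9 m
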